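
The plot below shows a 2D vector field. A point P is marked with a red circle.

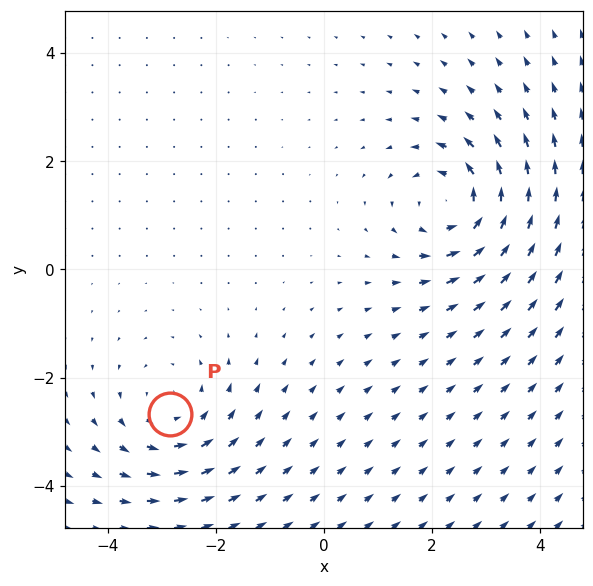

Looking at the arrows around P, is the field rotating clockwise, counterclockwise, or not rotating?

counterclockwise

Near P at (-2.8, -2.7) the arrows circulate counterclockwise. The curl (z-component) there is about +3; positive curl means counterclockwise rotation.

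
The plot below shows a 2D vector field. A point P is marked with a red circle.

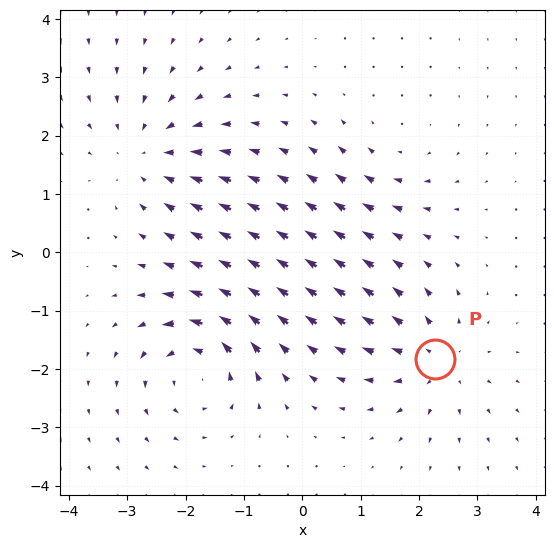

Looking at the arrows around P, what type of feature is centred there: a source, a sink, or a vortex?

At P (2.3, -1.8) the arrows spread outward. Divergence about +4, curl ≈0 — positive divergence with near-zero curl is a source.

source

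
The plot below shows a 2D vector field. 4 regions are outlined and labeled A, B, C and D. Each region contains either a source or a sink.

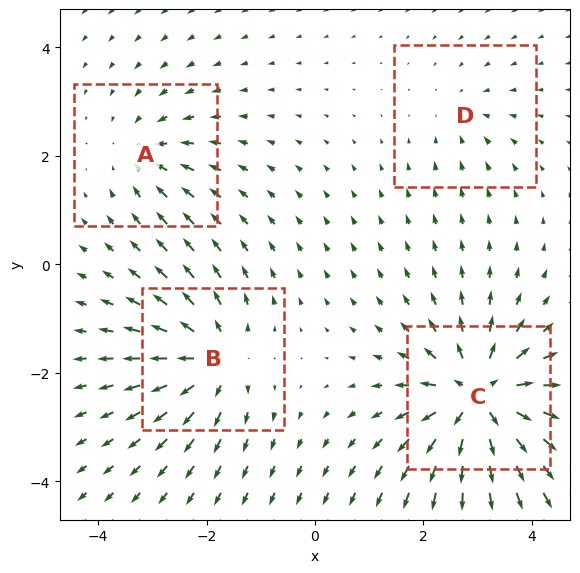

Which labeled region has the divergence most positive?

Divergence at each region's feature centre — A: about -4, B: about +6, C: about +8, D: about -2. Region C is most positive.

C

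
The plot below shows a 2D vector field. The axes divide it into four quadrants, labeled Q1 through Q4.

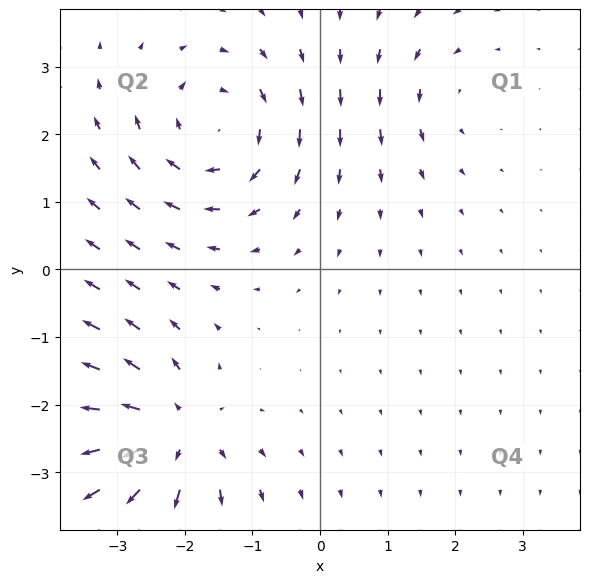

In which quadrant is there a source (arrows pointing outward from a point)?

Q3

The source sits at approximately (-2.2, -2.4), which lies in quadrant Q3. The divergence there is about +6, positive as expected for a source.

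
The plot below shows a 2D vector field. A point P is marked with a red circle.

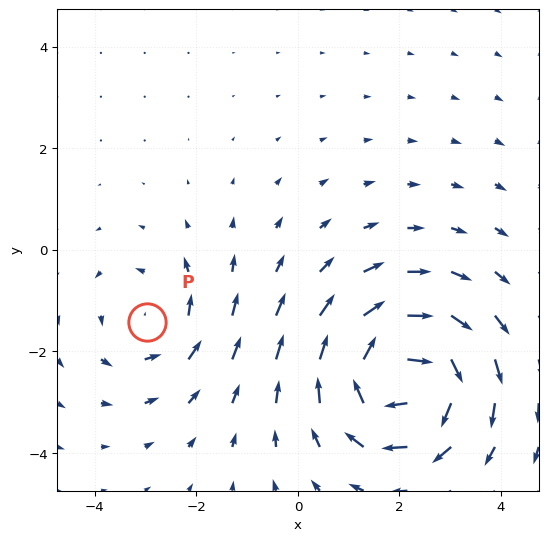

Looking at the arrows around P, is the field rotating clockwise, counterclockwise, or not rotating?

Near P at (-3.0, -1.4) the arrows circulate counterclockwise. The curl (z-component) there is about +2; positive curl means counterclockwise rotation.

counterclockwise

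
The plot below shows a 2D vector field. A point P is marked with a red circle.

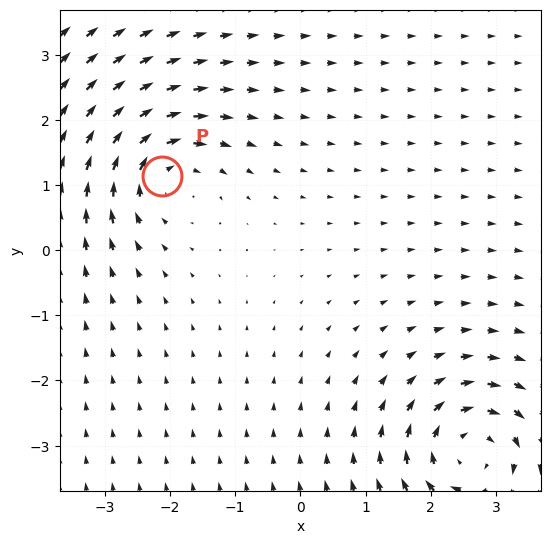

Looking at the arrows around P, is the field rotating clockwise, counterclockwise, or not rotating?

Near P at (-2.1, 1.1) the arrows circulate clockwise. The curl (z-component) there is about -5; negative curl means clockwise rotation.

clockwise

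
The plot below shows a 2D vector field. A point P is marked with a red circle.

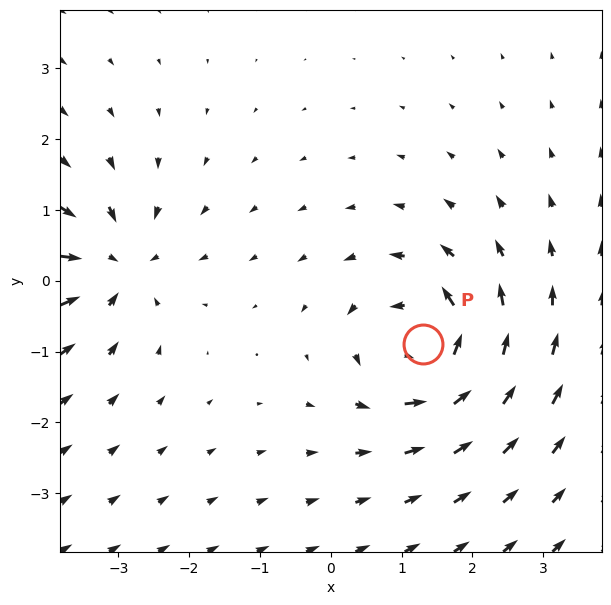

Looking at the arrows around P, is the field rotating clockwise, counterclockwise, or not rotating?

Near P at (1.3, -0.9) the arrows circulate counterclockwise. The curl (z-component) there is about +6; positive curl means counterclockwise rotation.

counterclockwise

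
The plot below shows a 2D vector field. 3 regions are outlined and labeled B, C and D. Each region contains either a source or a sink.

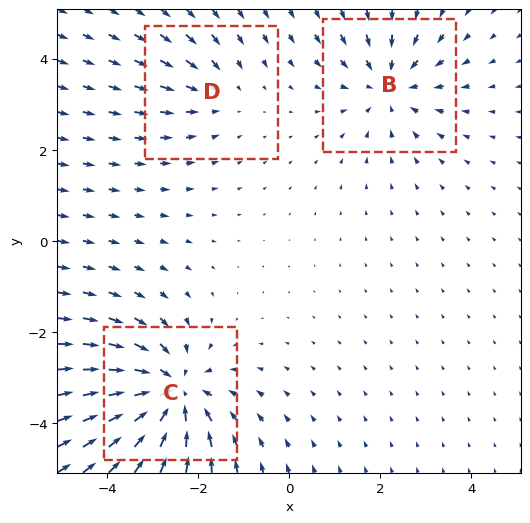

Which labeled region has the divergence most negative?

C

Divergence at each region's feature centre — B: about -3, C: about -5, D: about -2. Region C is most negative.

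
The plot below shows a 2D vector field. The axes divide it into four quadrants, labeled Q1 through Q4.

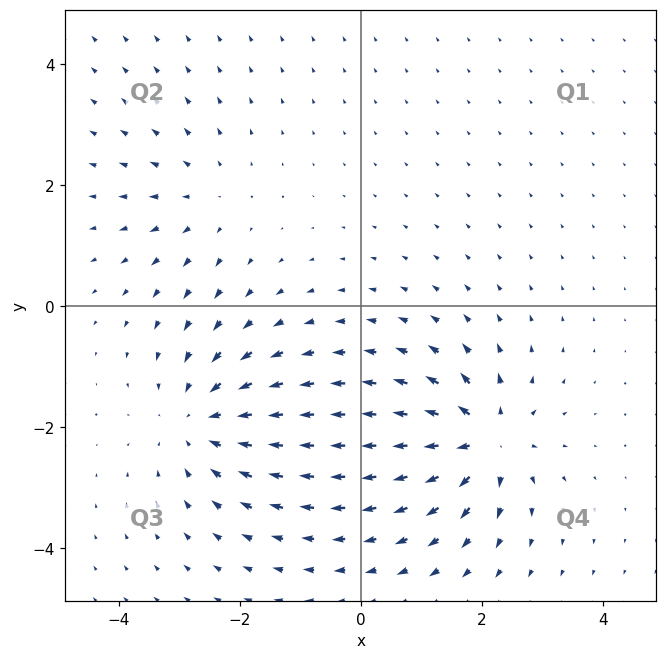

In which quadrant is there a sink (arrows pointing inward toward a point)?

Q3

The sink sits at approximately (-2.6, -1.9), which lies in quadrant Q3. The divergence there is about -4, negative as expected for a sink.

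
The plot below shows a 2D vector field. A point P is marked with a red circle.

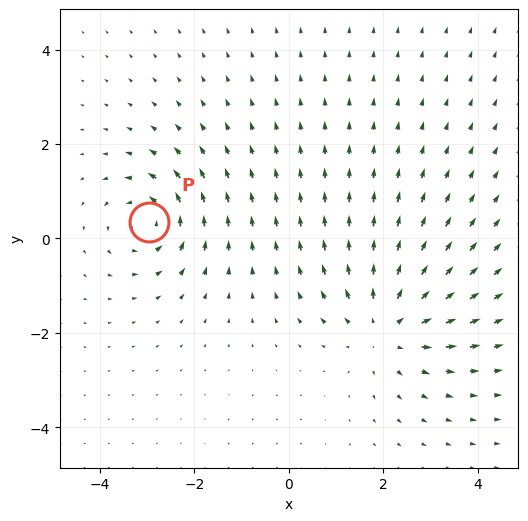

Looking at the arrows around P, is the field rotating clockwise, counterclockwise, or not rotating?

counterclockwise

Near P at (-3.0, 0.3) the arrows circulate counterclockwise. The curl (z-component) there is about +4; positive curl means counterclockwise rotation.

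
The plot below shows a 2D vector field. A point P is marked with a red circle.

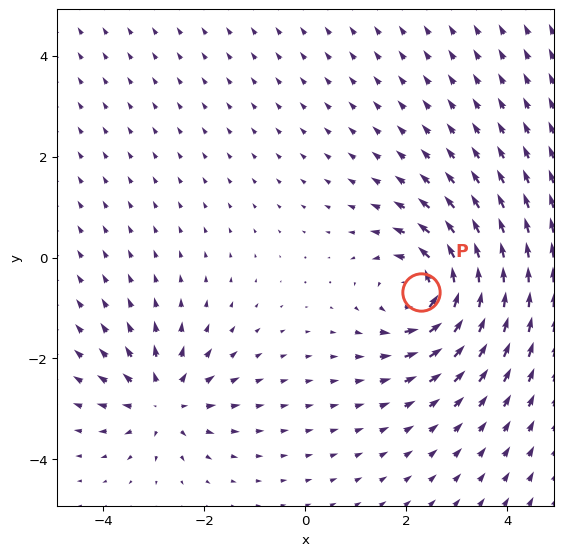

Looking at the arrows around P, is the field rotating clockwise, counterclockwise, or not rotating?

counterclockwise

Near P at (2.3, -0.7) the arrows circulate counterclockwise. The curl (z-component) there is about +5; positive curl means counterclockwise rotation.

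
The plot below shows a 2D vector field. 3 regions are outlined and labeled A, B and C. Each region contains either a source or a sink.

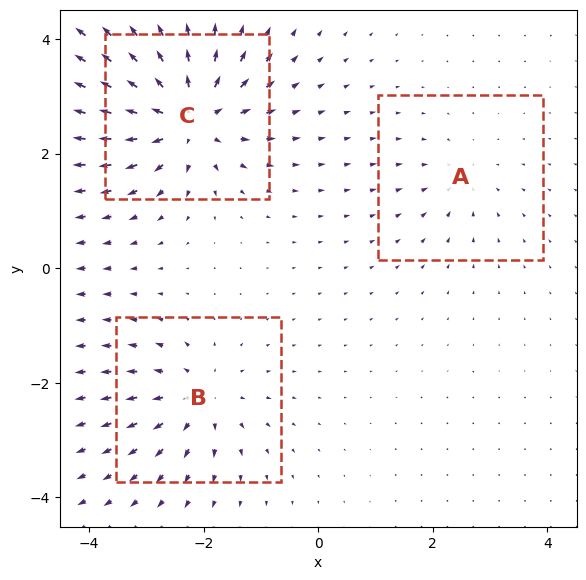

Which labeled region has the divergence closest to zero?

Divergence at each region's feature centre — A: about -2, B: about +4, C: about +6. Region A is closest to zero.

A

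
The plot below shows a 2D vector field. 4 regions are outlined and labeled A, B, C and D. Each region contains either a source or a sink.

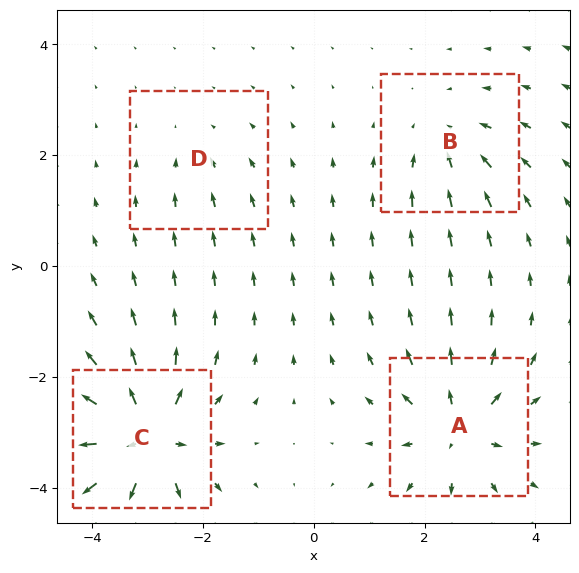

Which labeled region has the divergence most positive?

C

Divergence at each region's feature centre — A: about +6, B: about -4, C: about +8, D: about -2. Region C is most positive.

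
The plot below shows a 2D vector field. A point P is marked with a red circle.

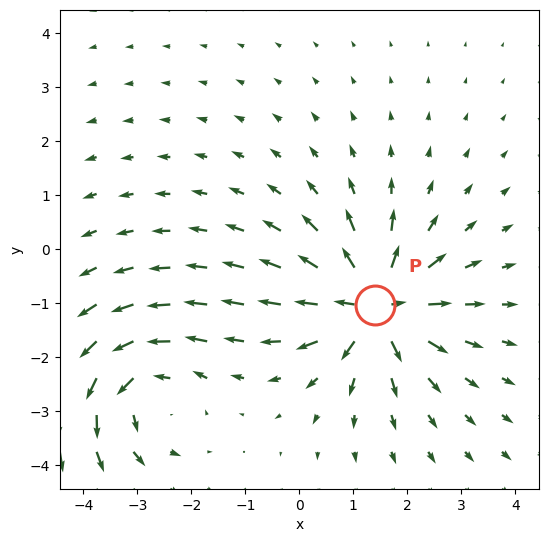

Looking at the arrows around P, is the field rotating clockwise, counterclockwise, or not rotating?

Near P at (1.4, -1.0) the arrows show no circulation. The curl there is ≈0.

not rotating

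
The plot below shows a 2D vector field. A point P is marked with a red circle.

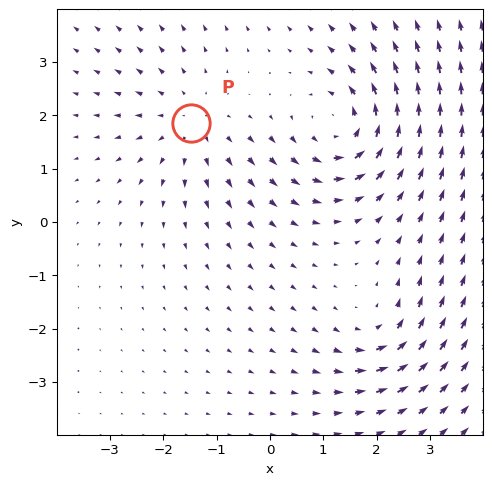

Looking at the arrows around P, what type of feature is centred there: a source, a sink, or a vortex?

source

At P (-1.5, 1.9) the arrows spread outward. Divergence about +3, curl ≈0 — positive divergence with near-zero curl is a source.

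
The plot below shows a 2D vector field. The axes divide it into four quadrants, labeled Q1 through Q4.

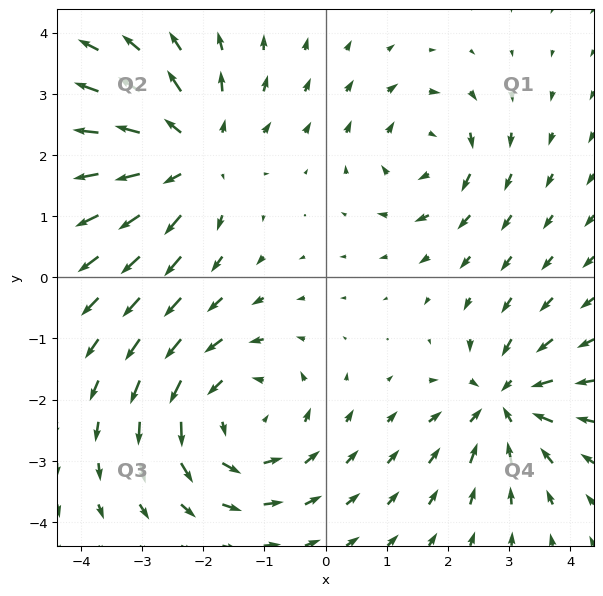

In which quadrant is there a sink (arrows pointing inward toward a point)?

Q4

The sink sits at approximately (2.9, -2.0), which lies in quadrant Q4. The divergence there is about -4, negative as expected for a sink.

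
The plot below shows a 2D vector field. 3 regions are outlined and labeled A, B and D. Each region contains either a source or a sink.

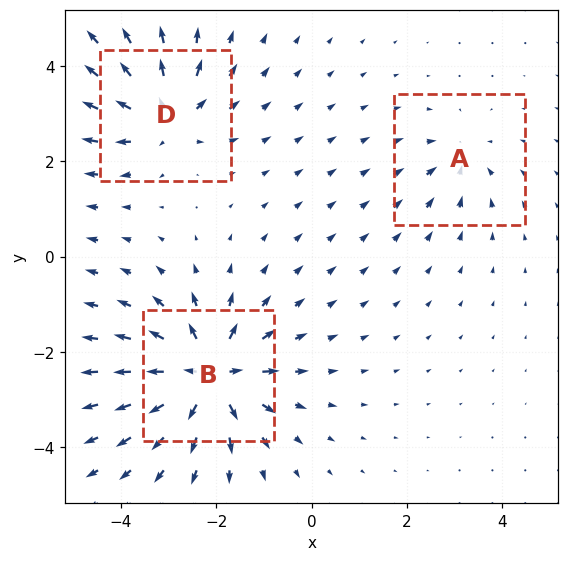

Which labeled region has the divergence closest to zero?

A

Divergence at each region's feature centre — A: about -2, B: about +6, D: about +4. Region A is closest to zero.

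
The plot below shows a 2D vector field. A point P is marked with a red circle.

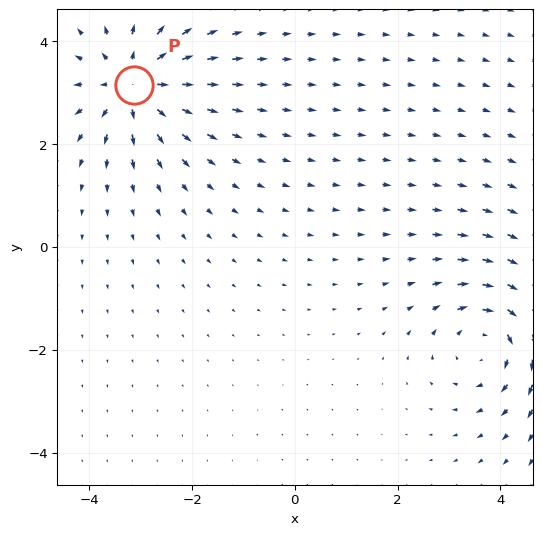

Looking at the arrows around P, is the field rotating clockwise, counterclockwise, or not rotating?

Near P at (-3.1, 3.2) the arrows show no circulation. The curl there is ≈0.

not rotating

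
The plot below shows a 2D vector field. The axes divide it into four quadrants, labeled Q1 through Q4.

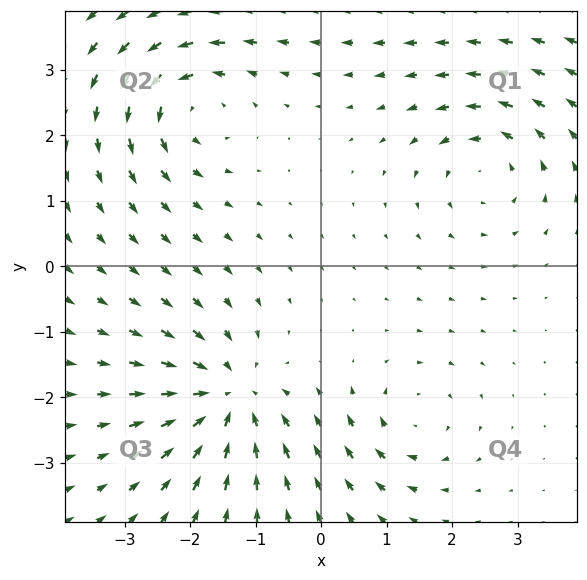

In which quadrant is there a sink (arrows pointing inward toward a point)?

The sink sits at approximately (-1.4, -2.0), which lies in quadrant Q3. The divergence there is about -6, negative as expected for a sink.

Q3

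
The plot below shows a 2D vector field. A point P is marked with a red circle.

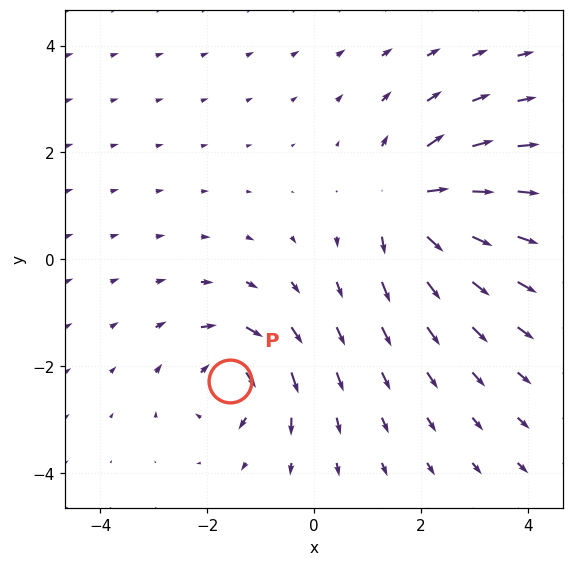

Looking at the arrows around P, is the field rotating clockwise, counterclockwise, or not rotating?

Near P at (-1.6, -2.3) the arrows circulate clockwise. The curl (z-component) there is about -5; negative curl means clockwise rotation.

clockwise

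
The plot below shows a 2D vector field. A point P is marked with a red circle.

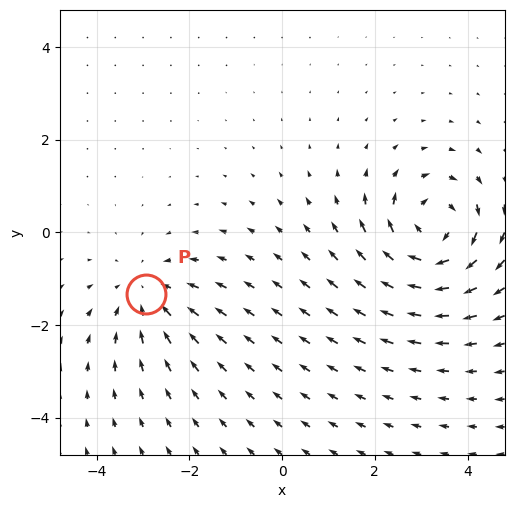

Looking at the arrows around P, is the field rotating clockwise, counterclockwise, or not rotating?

not rotating

Near P at (-2.9, -1.3) the arrows show no circulation. The curl there is ≈0.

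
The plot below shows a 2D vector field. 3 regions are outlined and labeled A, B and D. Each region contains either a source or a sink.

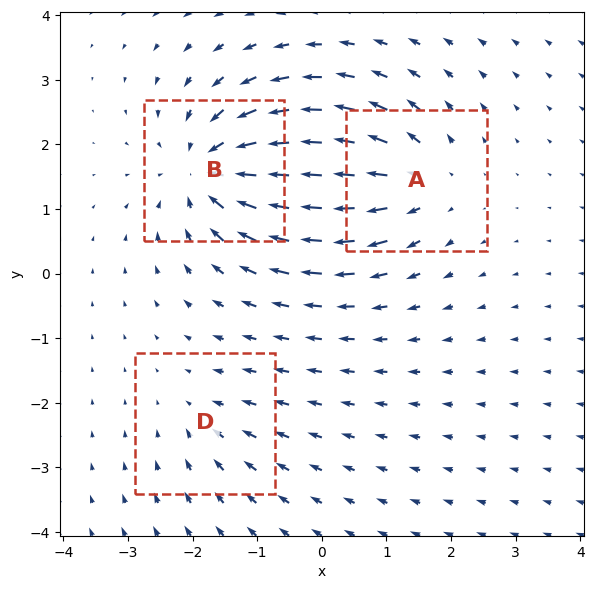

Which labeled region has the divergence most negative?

Divergence at each region's feature centre — A: about +4, B: about -5, D: about -2. Region B is most negative.

B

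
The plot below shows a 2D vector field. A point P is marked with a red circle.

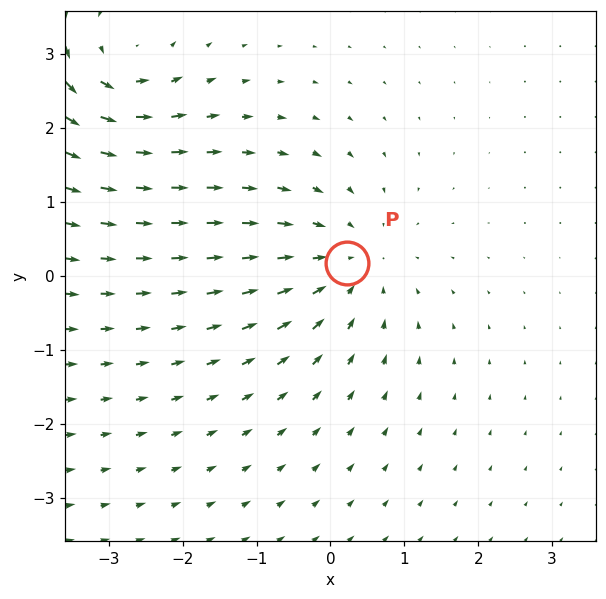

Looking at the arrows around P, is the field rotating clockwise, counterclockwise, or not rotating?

not rotating

Near P at (0.2, 0.2) the arrows show no circulation. The curl there is ≈0.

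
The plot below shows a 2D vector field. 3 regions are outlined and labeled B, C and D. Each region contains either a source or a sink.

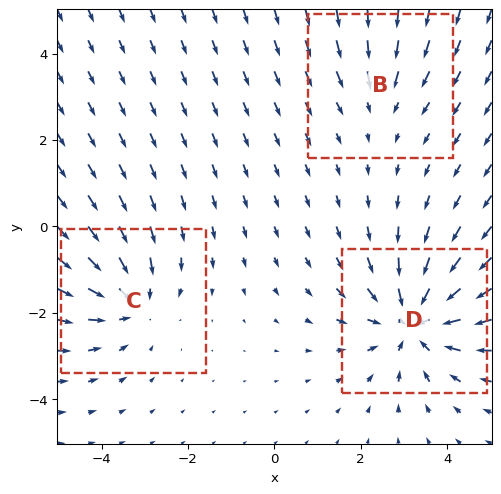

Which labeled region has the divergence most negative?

Divergence at each region's feature centre — B: about -2, C: about -3, D: about -4. Region D is most negative.

D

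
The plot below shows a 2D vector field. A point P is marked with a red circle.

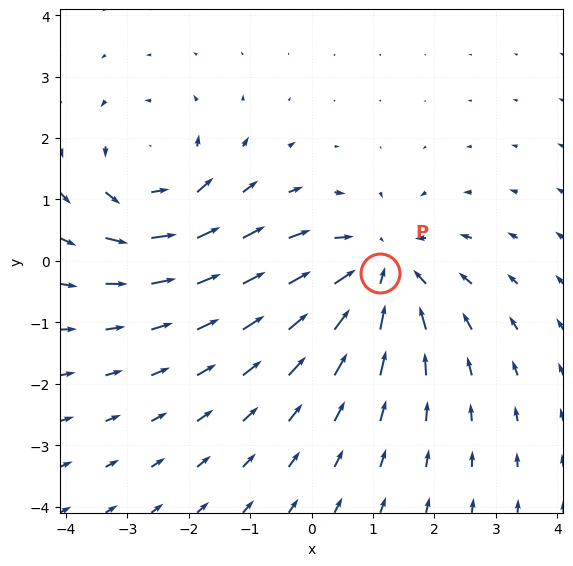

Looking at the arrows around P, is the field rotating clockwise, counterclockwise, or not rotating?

Near P at (1.1, -0.2) the arrows show no circulation. The curl there is ≈0.

not rotating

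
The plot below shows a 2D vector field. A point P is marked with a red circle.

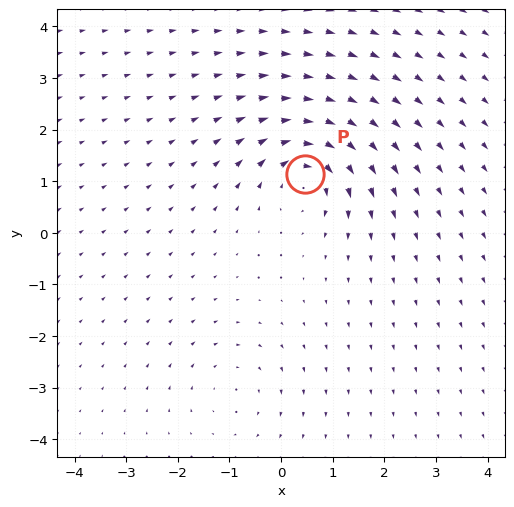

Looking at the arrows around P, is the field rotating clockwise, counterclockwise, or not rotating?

Near P at (0.5, 1.1) the arrows circulate clockwise. The curl (z-component) there is about -7; negative curl means clockwise rotation.

clockwise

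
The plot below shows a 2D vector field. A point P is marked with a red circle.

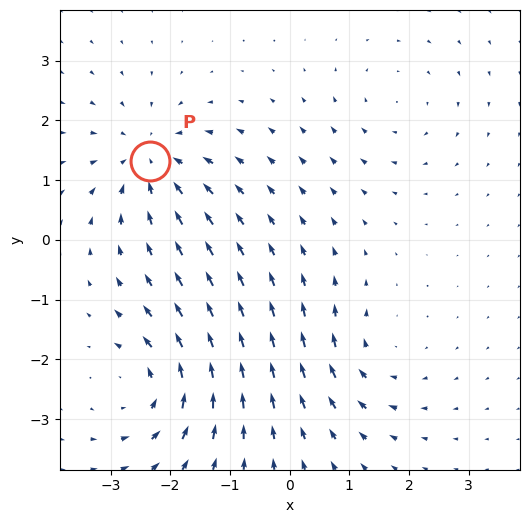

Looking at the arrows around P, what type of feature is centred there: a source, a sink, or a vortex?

At P (-2.3, 1.3) the arrows converge inward. Divergence about -5, curl ≈0 — negative divergence with near-zero curl is a sink.

sink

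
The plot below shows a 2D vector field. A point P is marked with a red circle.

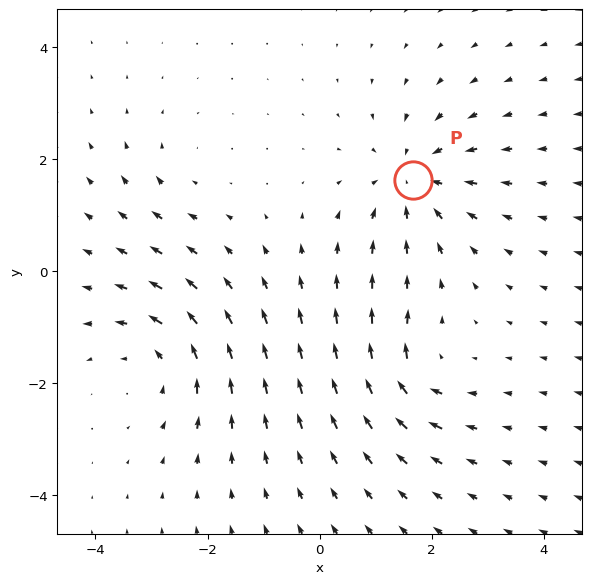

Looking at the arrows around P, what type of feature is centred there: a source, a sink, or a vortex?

sink

At P (1.7, 1.6) the arrows converge inward. Divergence about -5, curl ≈0 — negative divergence with near-zero curl is a sink.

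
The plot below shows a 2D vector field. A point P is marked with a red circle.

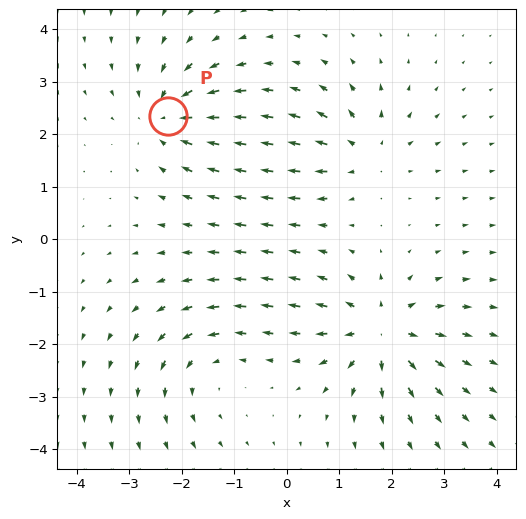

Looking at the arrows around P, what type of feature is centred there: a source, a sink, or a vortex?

sink

At P (-2.3, 2.3) the arrows converge inward. Divergence about -5, curl ≈0 — negative divergence with near-zero curl is a sink.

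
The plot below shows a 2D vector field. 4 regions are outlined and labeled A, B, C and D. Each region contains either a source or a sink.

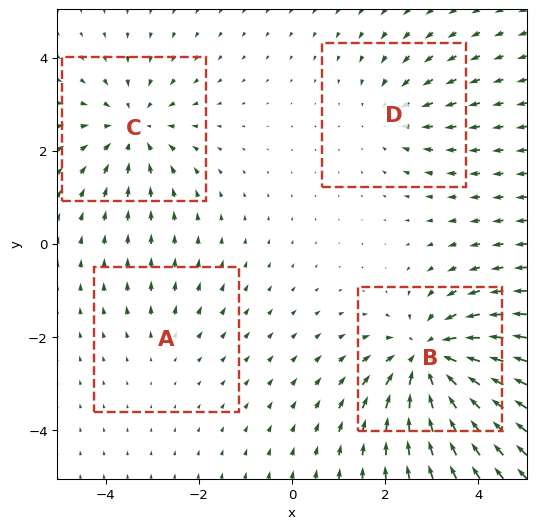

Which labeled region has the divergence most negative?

Divergence at each region's feature centre — A: about +2, B: about -7, C: about -4, D: about -3. Region B is most negative.

B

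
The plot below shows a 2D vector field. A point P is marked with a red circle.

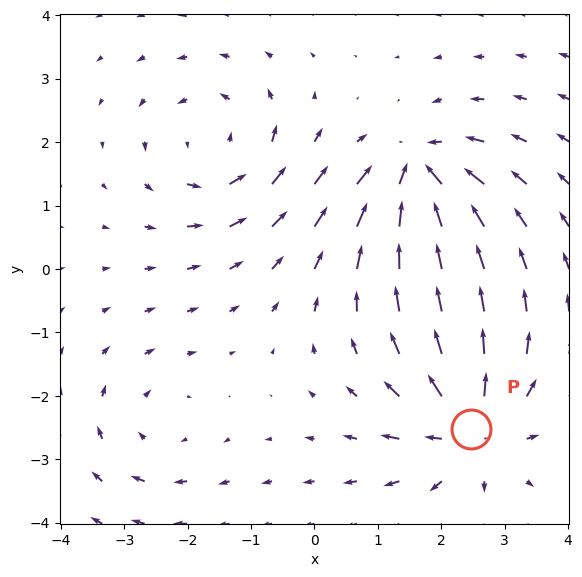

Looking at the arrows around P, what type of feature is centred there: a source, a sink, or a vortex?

source

At P (2.5, -2.5) the arrows spread outward. Divergence about +6, curl ≈0 — positive divergence with near-zero curl is a source.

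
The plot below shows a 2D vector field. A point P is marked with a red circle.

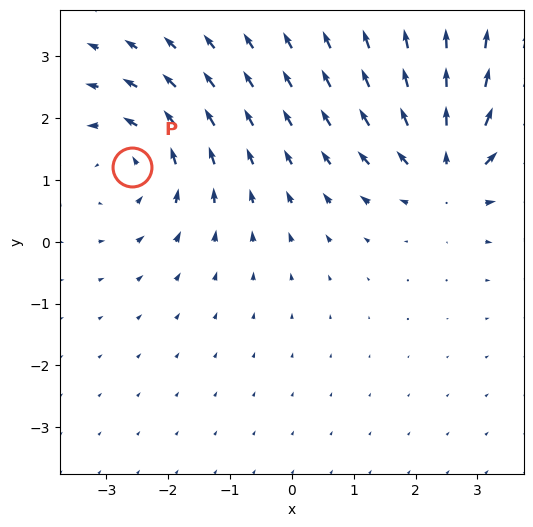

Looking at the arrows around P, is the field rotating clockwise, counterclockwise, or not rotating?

Near P at (-2.6, 1.2) the arrows circulate counterclockwise. The curl (z-component) there is about +4; positive curl means counterclockwise rotation.

counterclockwise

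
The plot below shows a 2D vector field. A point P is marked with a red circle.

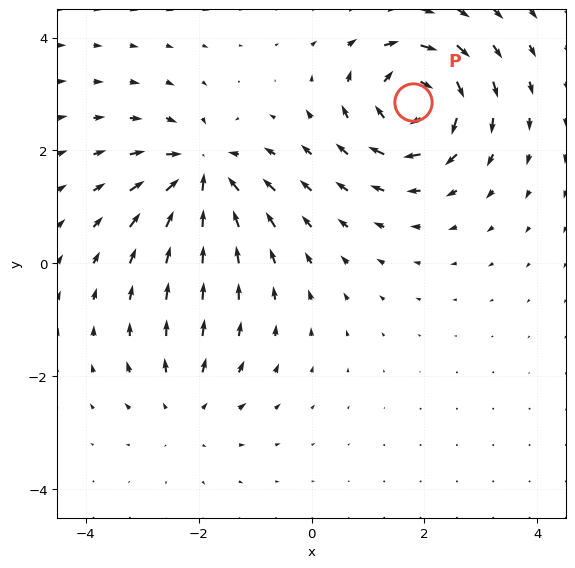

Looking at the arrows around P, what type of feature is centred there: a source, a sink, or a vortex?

At P (1.8, 2.9) the arrows circulate clockwise. Divergence ≈0, curl about -7 — near-zero divergence with nonzero curl is a vortex.

vortex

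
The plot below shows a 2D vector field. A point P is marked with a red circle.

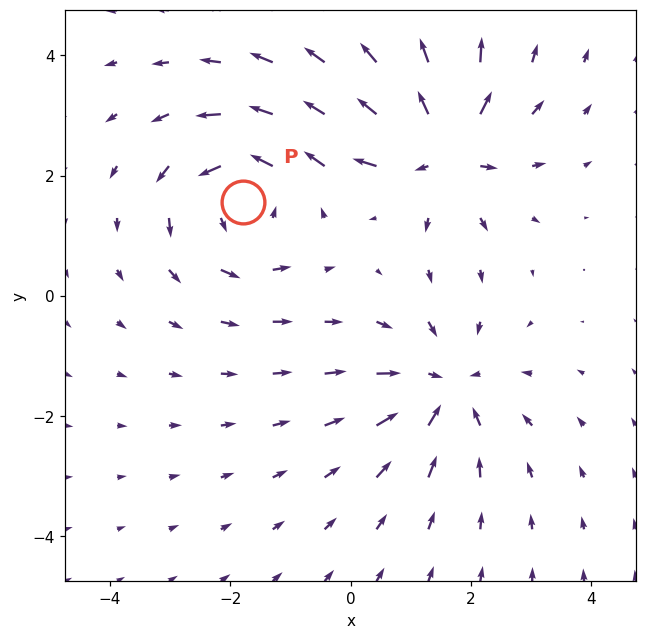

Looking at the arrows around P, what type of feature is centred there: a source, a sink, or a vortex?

vortex

At P (-1.8, 1.6) the arrows circulate counterclockwise. Divergence ≈0, curl about +4 — near-zero divergence with nonzero curl is a vortex.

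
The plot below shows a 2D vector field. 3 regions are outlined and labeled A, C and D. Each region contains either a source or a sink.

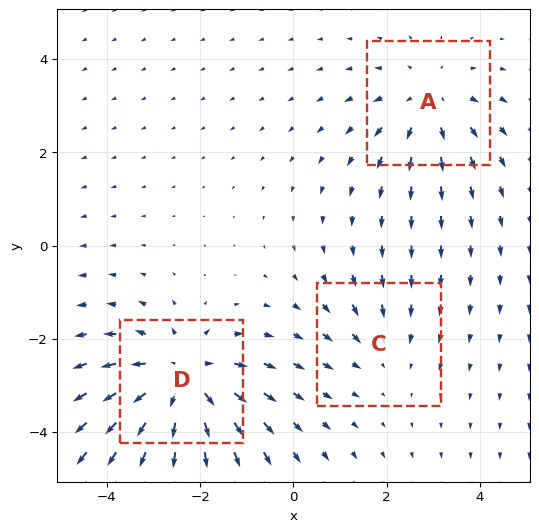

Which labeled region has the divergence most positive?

Divergence at each region's feature centre — A: about +3, C: about -2, D: about +4. Region D is most positive.

D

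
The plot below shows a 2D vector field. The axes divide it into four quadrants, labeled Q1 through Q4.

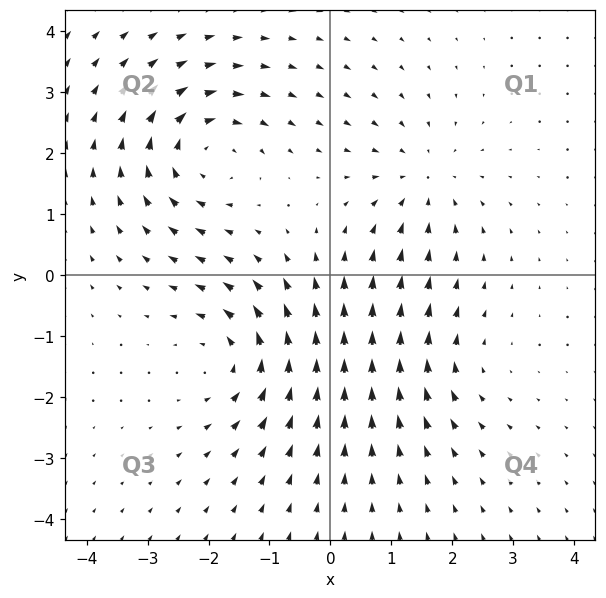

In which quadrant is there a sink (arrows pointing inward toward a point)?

The sink sits at approximately (1.5, 1.5), which lies in quadrant Q1. The divergence there is about -4, negative as expected for a sink.

Q1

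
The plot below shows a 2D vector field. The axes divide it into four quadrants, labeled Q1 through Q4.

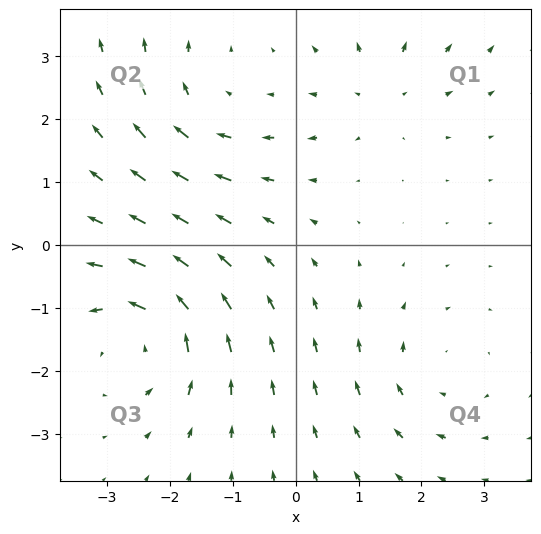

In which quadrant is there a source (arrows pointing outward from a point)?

Q1

The source sits at approximately (1.4, 2.5), which lies in quadrant Q1. The divergence there is about +3, positive as expected for a source.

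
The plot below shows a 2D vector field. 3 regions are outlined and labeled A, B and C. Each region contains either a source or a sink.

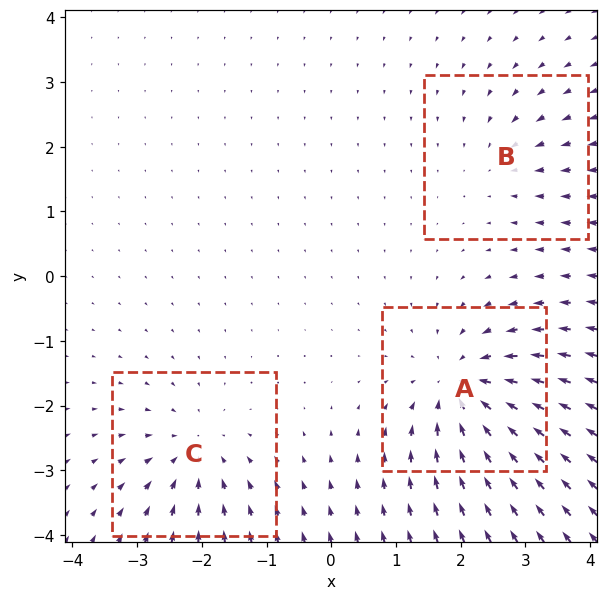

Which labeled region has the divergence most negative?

Divergence at each region's feature centre — A: about -6, B: about -2, C: about -4. Region A is most negative.

A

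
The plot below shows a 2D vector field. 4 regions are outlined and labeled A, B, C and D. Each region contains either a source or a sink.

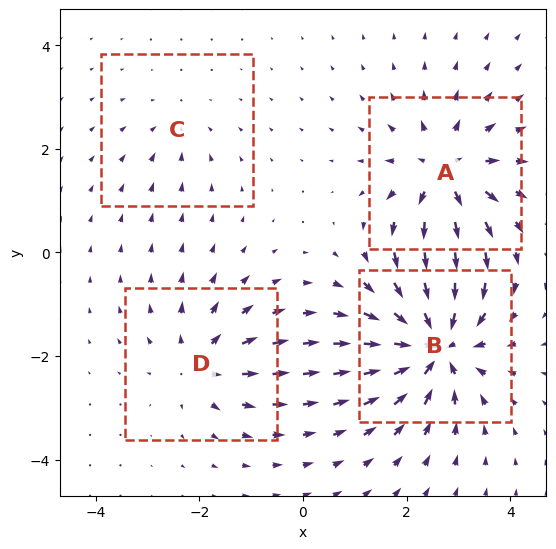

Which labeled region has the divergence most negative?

Divergence at each region's feature centre — A: about +6, B: about -8, C: about -2, D: about +4. Region B is most negative.

B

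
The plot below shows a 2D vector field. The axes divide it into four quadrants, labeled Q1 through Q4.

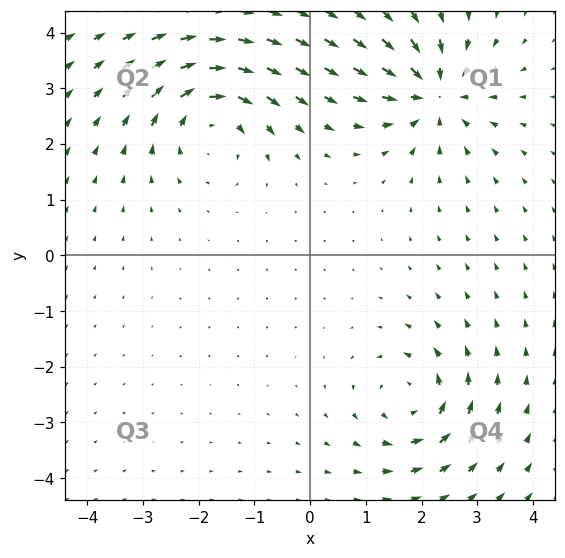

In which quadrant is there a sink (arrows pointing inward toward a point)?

The sink sits at approximately (2.2, 2.9), which lies in quadrant Q1. The divergence there is about -6, negative as expected for a sink.

Q1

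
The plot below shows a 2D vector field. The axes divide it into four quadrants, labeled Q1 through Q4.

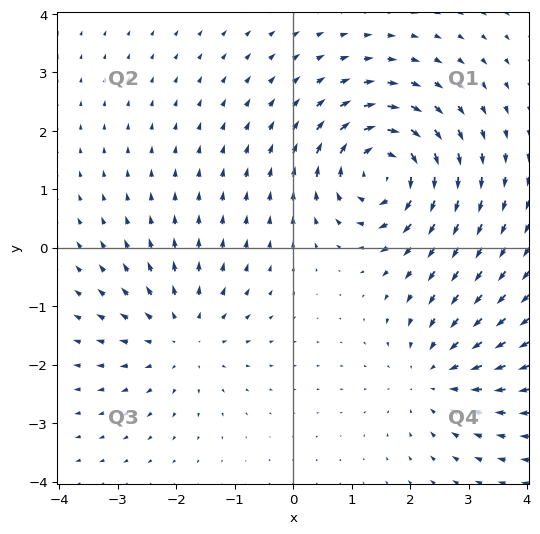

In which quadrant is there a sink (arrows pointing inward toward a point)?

Q4

The sink sits at approximately (2.4, -2.2), which lies in quadrant Q4. The divergence there is about -3, negative as expected for a sink.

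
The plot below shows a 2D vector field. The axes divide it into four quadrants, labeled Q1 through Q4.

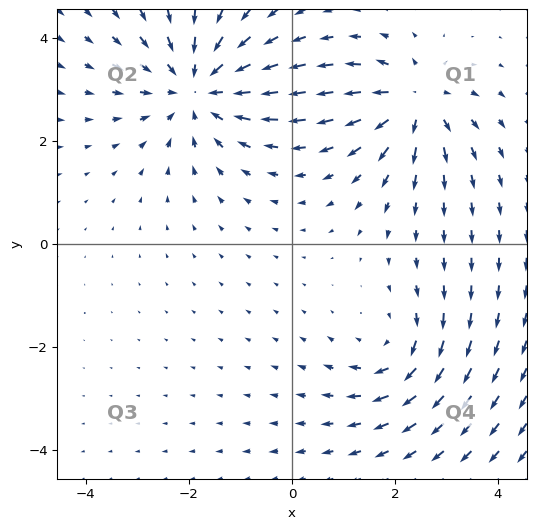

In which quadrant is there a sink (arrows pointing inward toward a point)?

Q2

The sink sits at approximately (-1.8, 3.0), which lies in quadrant Q2. The divergence there is about -4, negative as expected for a sink.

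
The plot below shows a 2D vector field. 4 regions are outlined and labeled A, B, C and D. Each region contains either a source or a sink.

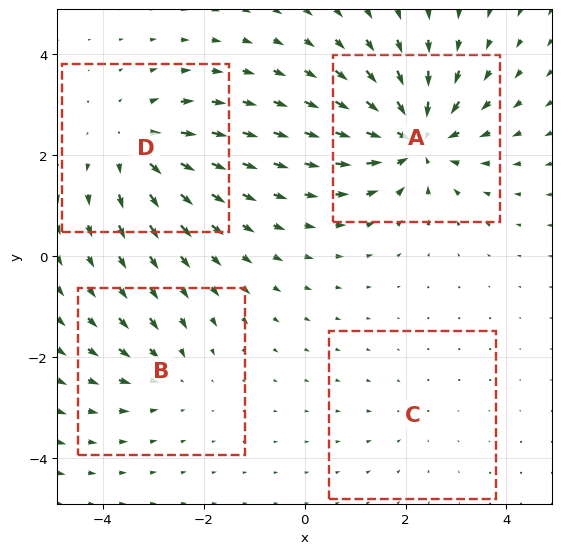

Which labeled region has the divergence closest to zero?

C

Divergence at each region's feature centre — A: about -8, B: about -3, C: about -2, D: about +5. Region C is closest to zero.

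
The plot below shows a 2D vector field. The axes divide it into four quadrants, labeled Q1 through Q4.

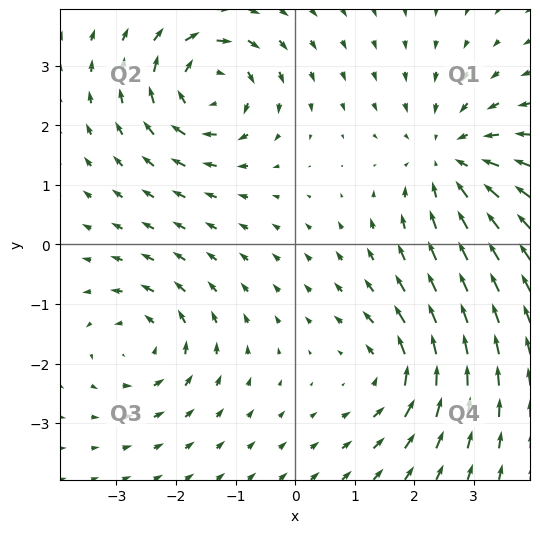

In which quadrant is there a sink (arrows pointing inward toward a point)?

The sink sits at approximately (2.6, 1.4), which lies in quadrant Q1. The divergence there is about -4, negative as expected for a sink.

Q1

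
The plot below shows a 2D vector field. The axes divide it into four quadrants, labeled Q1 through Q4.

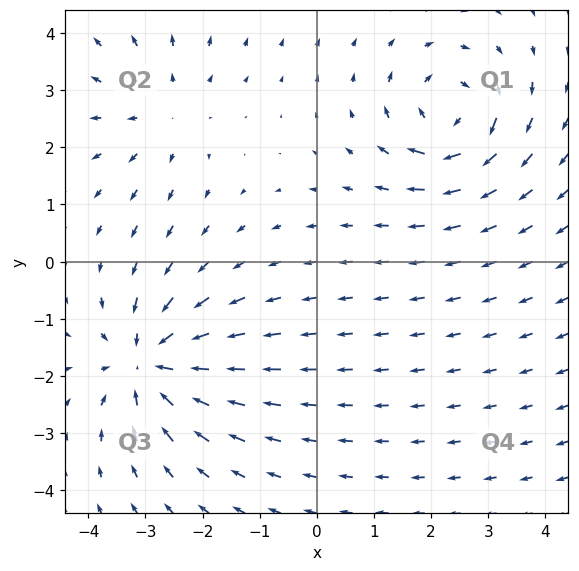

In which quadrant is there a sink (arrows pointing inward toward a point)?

The sink sits at approximately (-2.9, -1.8), which lies in quadrant Q3. The divergence there is about -6, negative as expected for a sink.

Q3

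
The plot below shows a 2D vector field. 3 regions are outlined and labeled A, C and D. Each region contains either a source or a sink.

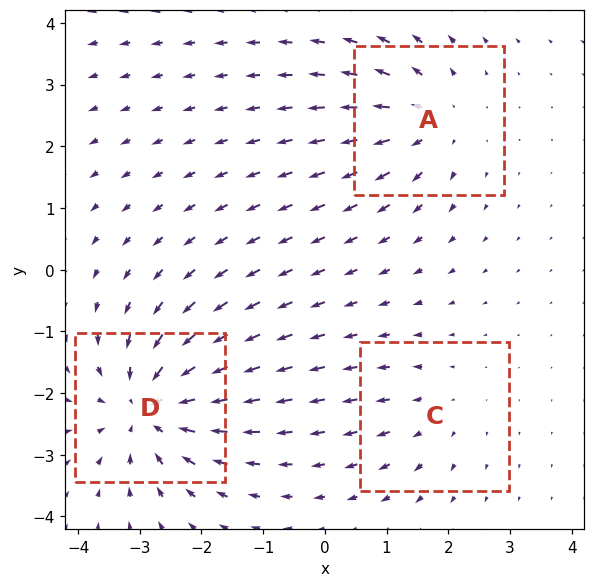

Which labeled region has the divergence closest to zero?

C

Divergence at each region's feature centre — A: about +4, C: about +2, D: about -5. Region C is closest to zero.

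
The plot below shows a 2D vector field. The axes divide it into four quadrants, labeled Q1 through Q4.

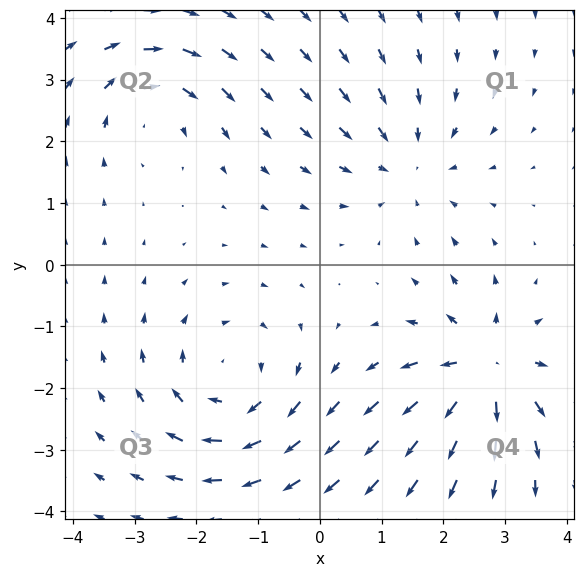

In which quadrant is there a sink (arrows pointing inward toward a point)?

Q1

The sink sits at approximately (1.4, 1.6), which lies in quadrant Q1. The divergence there is about -3, negative as expected for a sink.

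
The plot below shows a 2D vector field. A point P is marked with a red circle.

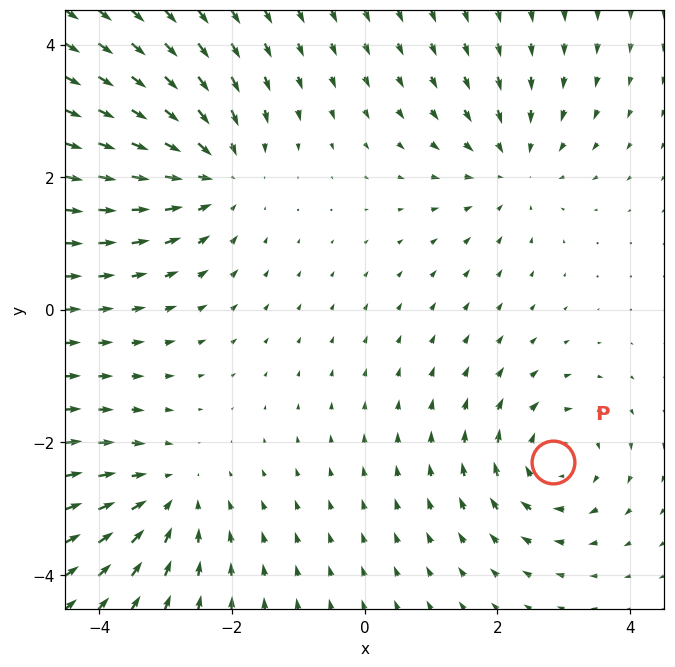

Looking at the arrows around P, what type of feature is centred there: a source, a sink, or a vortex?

vortex

At P (2.8, -2.3) the arrows circulate clockwise. Divergence ≈0, curl about -4 — near-zero divergence with nonzero curl is a vortex.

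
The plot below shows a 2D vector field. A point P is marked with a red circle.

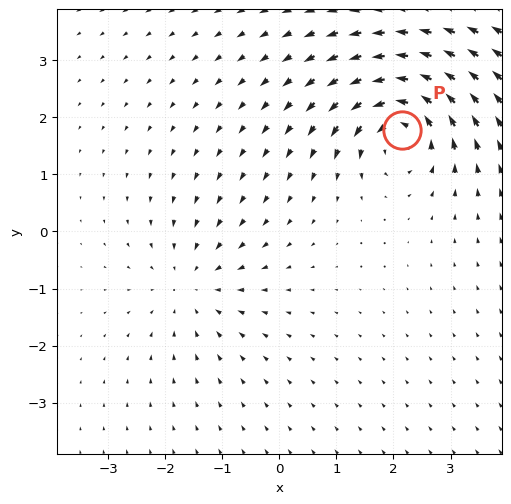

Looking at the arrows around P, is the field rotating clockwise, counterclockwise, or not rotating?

Near P at (2.1, 1.8) the arrows circulate counterclockwise. The curl (z-component) there is about +7; positive curl means counterclockwise rotation.

counterclockwise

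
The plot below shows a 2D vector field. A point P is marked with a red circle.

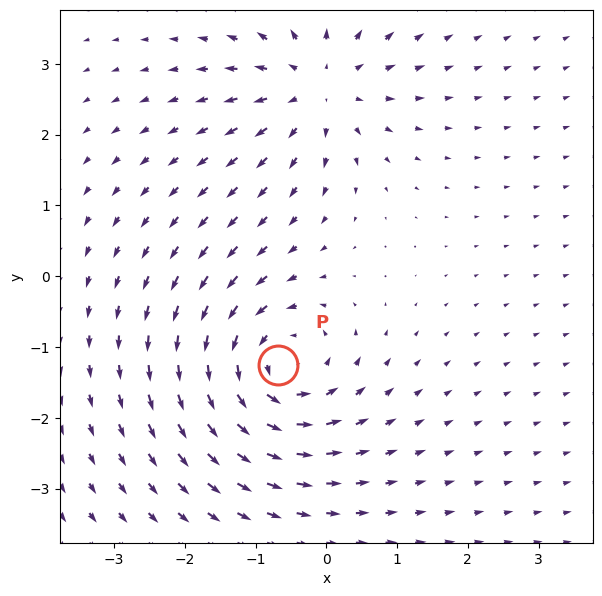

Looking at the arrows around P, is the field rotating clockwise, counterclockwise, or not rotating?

counterclockwise

Near P at (-0.7, -1.3) the arrows circulate counterclockwise. The curl (z-component) there is about +5; positive curl means counterclockwise rotation.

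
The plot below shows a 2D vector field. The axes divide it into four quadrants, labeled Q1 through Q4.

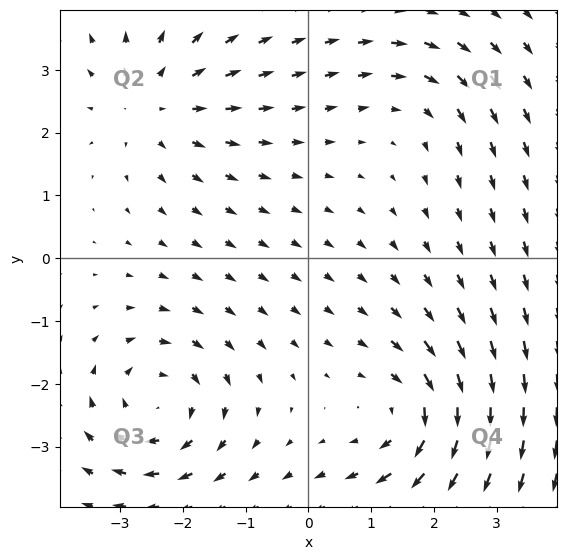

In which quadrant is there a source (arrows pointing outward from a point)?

The source sits at approximately (-2.5, 2.5), which lies in quadrant Q2. The divergence there is about +4, positive as expected for a source.

Q2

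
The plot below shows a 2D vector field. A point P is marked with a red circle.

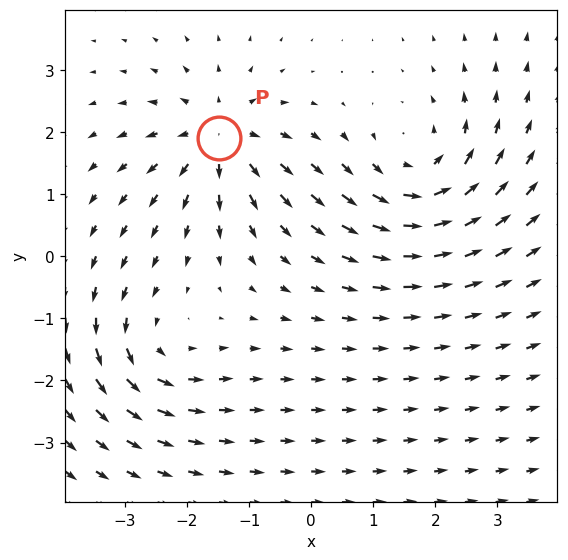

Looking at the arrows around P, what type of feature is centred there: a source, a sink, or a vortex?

At P (-1.5, 1.9) the arrows spread outward. Divergence about +5, curl ≈0 — positive divergence with near-zero curl is a source.

source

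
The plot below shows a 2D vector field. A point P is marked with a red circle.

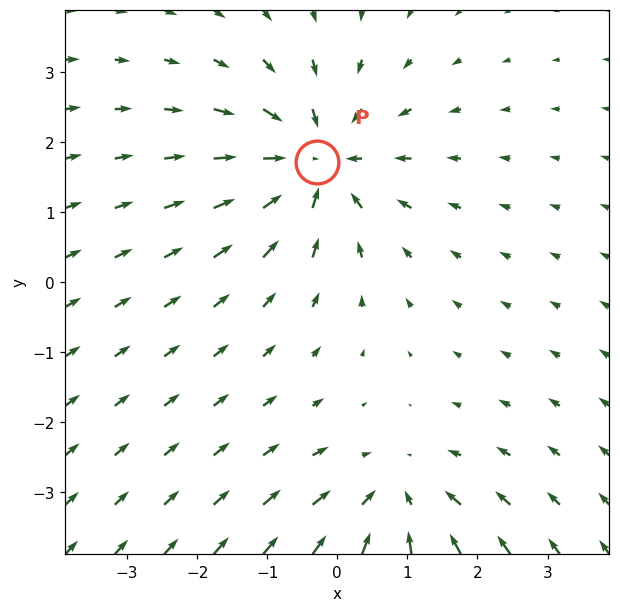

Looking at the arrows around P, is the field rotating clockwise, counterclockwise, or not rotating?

Near P at (-0.3, 1.7) the arrows show no circulation. The curl there is ≈0.

not rotating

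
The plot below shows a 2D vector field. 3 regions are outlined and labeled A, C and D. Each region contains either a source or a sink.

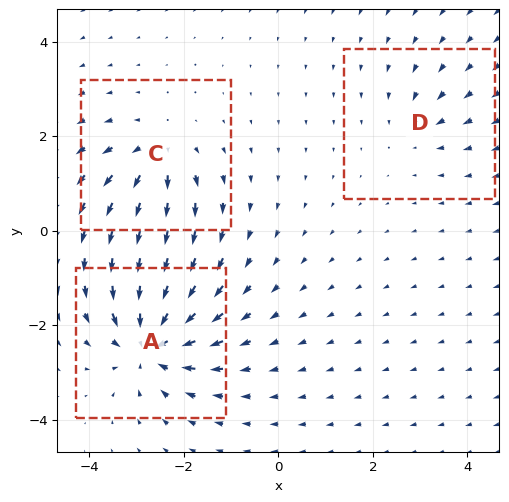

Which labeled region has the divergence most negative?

Divergence at each region's feature centre — A: about -6, C: about +4, D: about -2. Region A is most negative.

A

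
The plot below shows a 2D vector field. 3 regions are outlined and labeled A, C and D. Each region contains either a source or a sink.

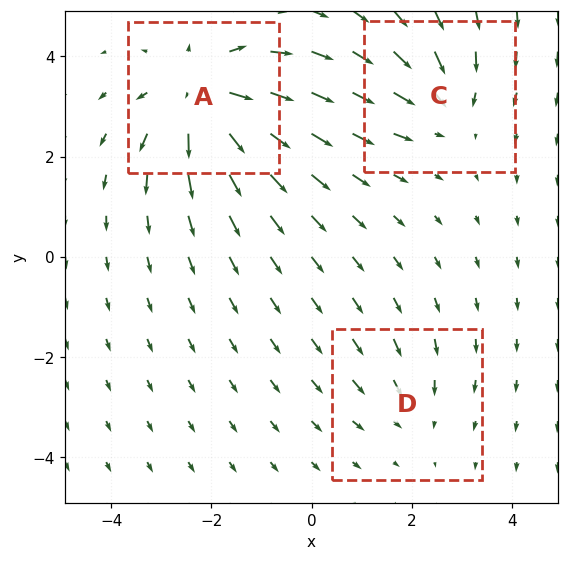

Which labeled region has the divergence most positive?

A

Divergence at each region's feature centre — A: about +5, C: about -3, D: about -2. Region A is most positive.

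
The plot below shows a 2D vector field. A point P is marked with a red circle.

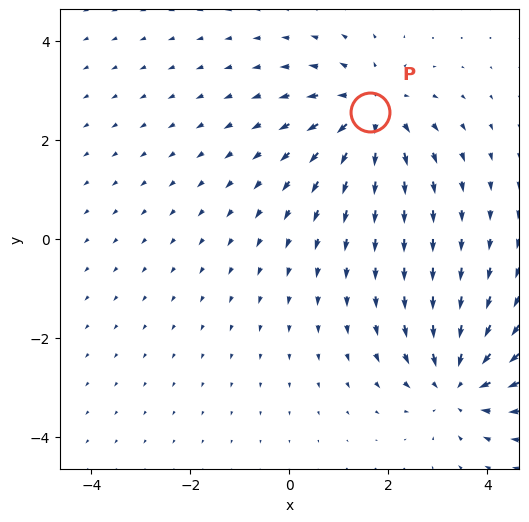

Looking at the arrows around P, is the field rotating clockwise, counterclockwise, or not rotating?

not rotating

Near P at (1.6, 2.6) the arrows show no circulation. The curl there is ≈0.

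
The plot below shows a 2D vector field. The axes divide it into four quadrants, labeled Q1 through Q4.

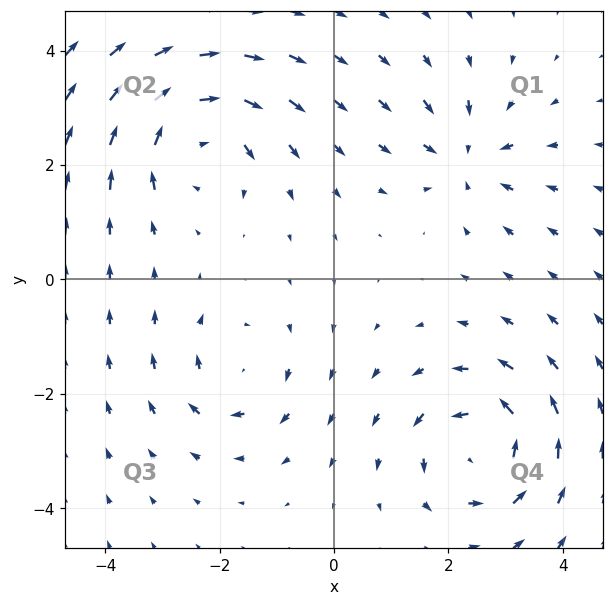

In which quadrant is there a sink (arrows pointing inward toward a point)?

The sink sits at approximately (2.3, 2.1), which lies in quadrant Q1. The divergence there is about -4, negative as expected for a sink.

Q1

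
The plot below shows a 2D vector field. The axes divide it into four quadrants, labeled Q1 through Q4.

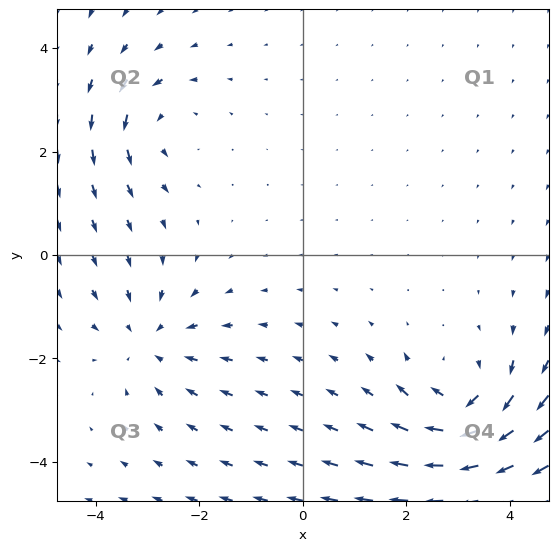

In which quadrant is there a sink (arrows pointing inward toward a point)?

The sink sits at approximately (-3.0, -1.6), which lies in quadrant Q3. The divergence there is about -3, negative as expected for a sink.

Q3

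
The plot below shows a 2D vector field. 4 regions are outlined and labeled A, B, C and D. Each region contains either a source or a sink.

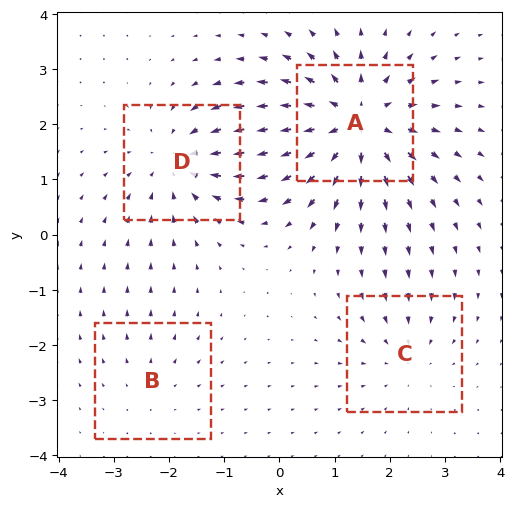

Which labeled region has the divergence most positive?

Divergence at each region's feature centre — A: about +7, B: about +2, C: about -3, D: about -5. Region A is most positive.

A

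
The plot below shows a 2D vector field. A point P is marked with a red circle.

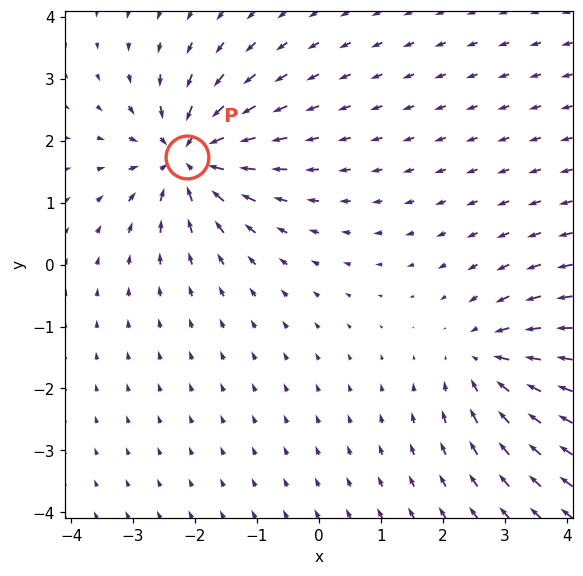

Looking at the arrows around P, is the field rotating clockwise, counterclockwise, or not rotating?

not rotating

Near P at (-2.1, 1.7) the arrows show no circulation. The curl there is ≈0.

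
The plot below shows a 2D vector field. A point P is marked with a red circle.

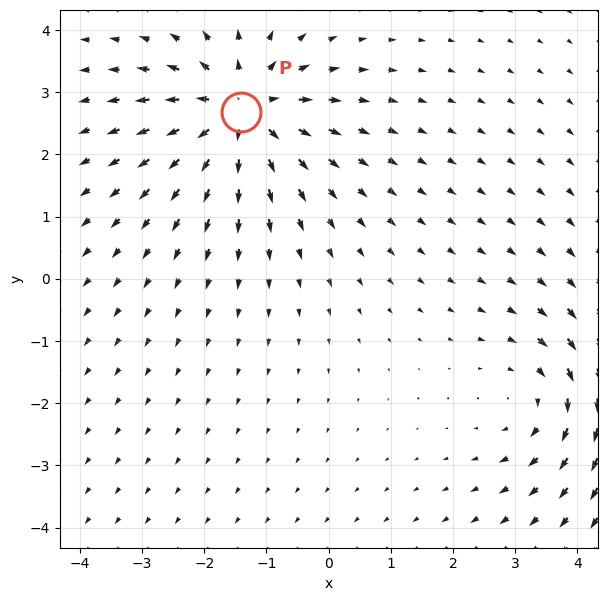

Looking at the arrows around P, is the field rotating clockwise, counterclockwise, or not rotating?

not rotating

Near P at (-1.4, 2.7) the arrows show no circulation. The curl there is ≈0.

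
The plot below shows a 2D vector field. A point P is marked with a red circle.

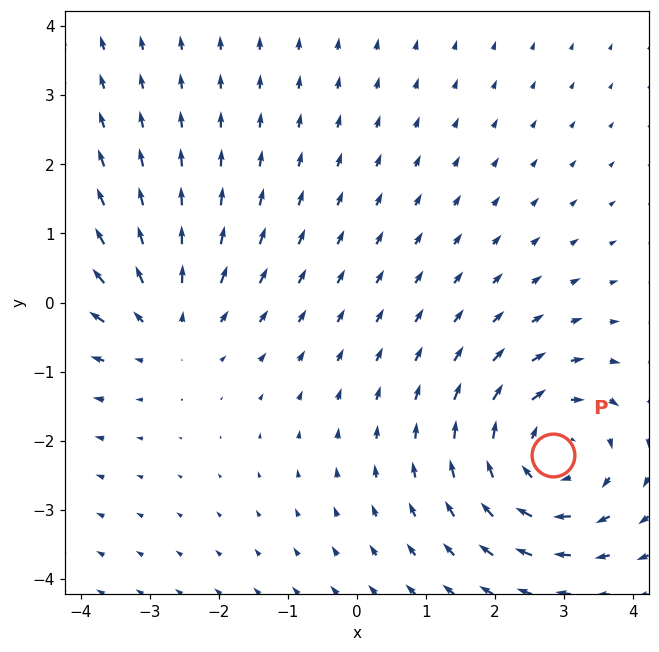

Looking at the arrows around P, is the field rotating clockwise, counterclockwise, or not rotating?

Near P at (2.8, -2.2) the arrows circulate clockwise. The curl (z-component) there is about -4; negative curl means clockwise rotation.

clockwise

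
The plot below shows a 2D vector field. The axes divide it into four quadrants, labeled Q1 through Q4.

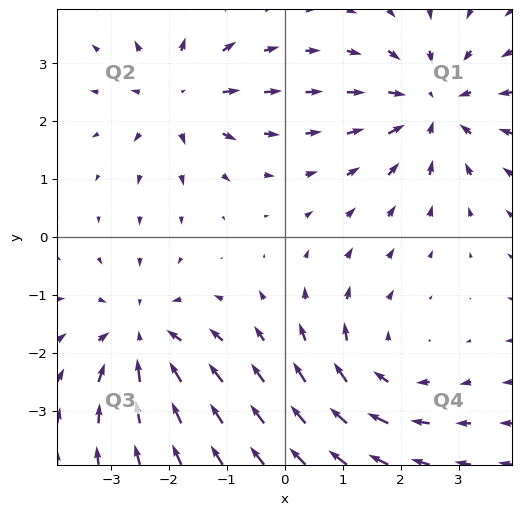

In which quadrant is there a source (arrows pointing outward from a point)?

Q2

The source sits at approximately (-1.8, 2.4), which lies in quadrant Q2. The divergence there is about +3, positive as expected for a source.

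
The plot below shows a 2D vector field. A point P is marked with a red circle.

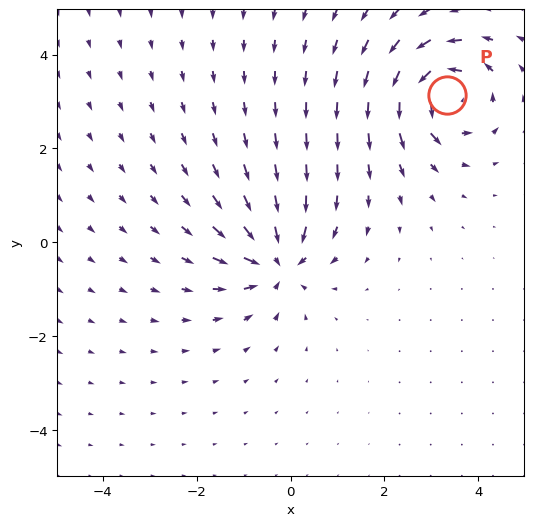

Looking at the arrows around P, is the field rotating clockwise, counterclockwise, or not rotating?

Near P at (3.3, 3.1) the arrows circulate counterclockwise. The curl (z-component) there is about +7; positive curl means counterclockwise rotation.

counterclockwise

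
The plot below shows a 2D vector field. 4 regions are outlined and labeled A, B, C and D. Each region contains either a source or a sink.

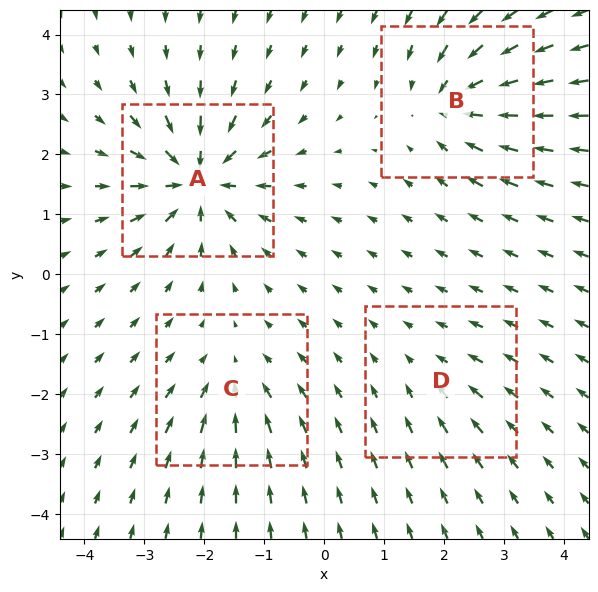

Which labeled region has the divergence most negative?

Divergence at each region's feature centre — A: about -9, B: about -6, C: about -4, D: about -2. Region A is most negative.

A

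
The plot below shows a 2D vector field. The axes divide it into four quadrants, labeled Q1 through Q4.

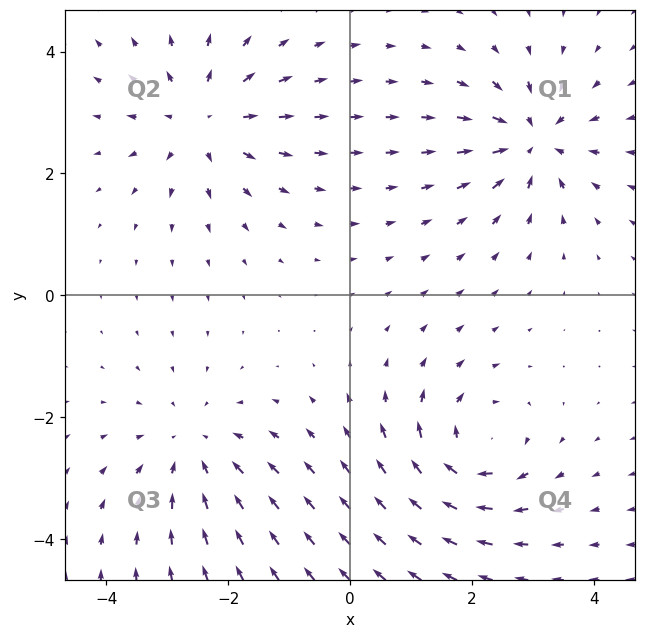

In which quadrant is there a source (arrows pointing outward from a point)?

The source sits at approximately (-2.4, 2.9), which lies in quadrant Q2. The divergence there is about +5, positive as expected for a source.

Q2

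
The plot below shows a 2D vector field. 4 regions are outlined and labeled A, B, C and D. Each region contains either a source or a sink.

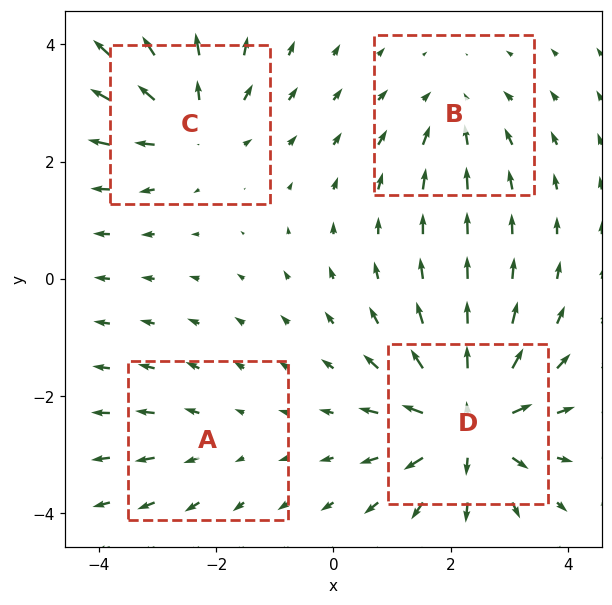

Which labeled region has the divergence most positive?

Divergence at each region's feature centre — A: about +2, B: about -3, C: about +5, D: about +7. Region D is most positive.

D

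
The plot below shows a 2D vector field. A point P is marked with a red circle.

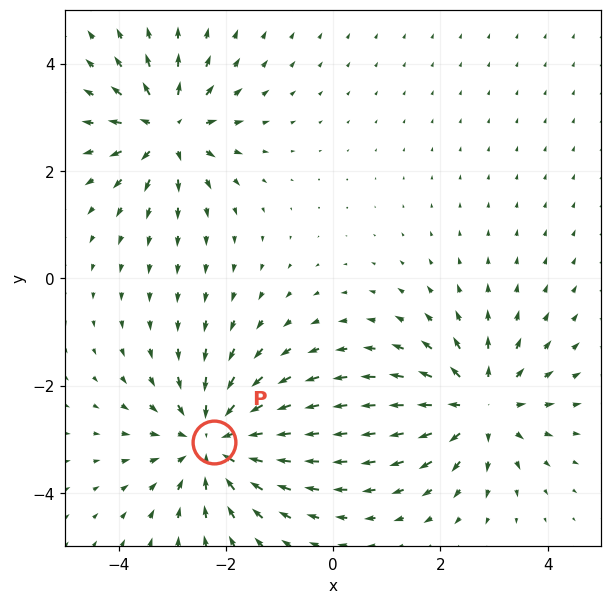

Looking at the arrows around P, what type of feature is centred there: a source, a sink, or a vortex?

At P (-2.2, -3.0) the arrows converge inward. Divergence about -4, curl ≈0 — negative divergence with near-zero curl is a sink.

sink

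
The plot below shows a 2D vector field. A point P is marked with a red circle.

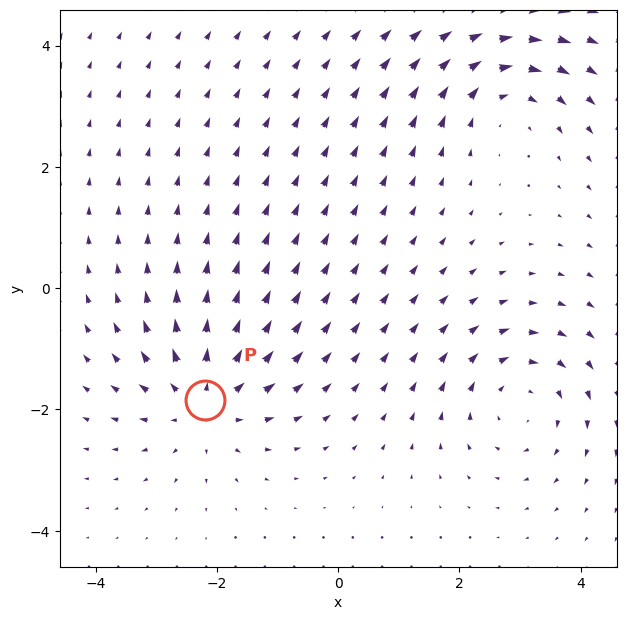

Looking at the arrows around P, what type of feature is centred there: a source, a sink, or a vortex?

At P (-2.2, -1.8) the arrows spread outward. Divergence about +5, curl ≈0 — positive divergence with near-zero curl is a source.

source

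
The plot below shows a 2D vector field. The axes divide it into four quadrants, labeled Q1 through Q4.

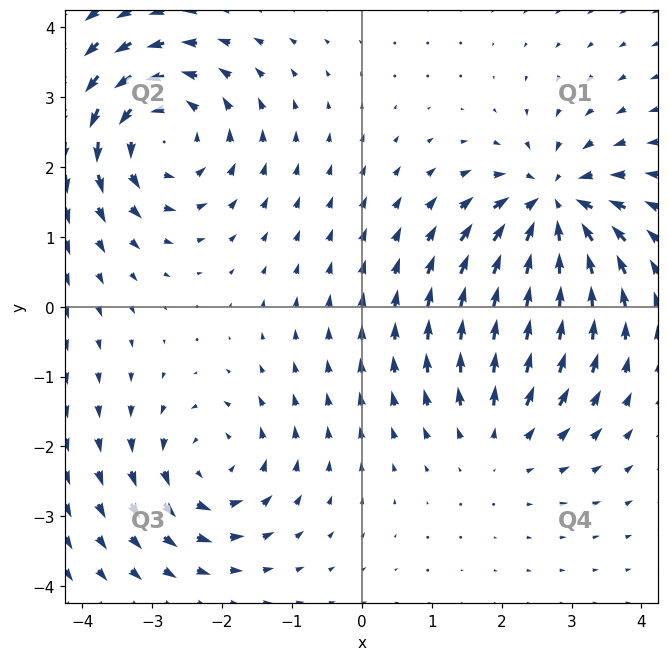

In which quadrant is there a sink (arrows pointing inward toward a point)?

The sink sits at approximately (2.7, 1.4), which lies in quadrant Q1. The divergence there is about -6, negative as expected for a sink.

Q1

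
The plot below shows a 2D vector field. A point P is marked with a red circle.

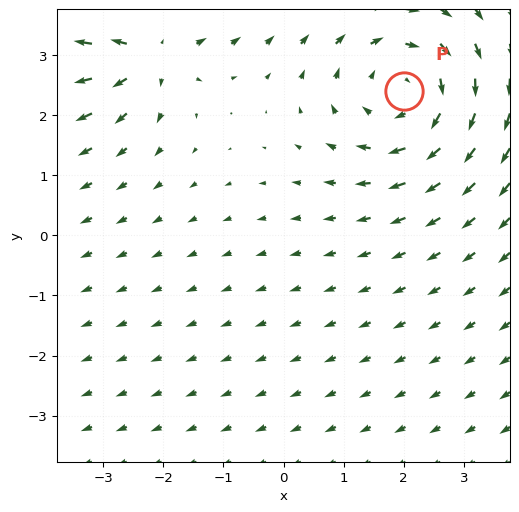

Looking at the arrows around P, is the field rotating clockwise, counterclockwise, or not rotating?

clockwise

Near P at (2.0, 2.4) the arrows circulate clockwise. The curl (z-component) there is about -4; negative curl means clockwise rotation.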